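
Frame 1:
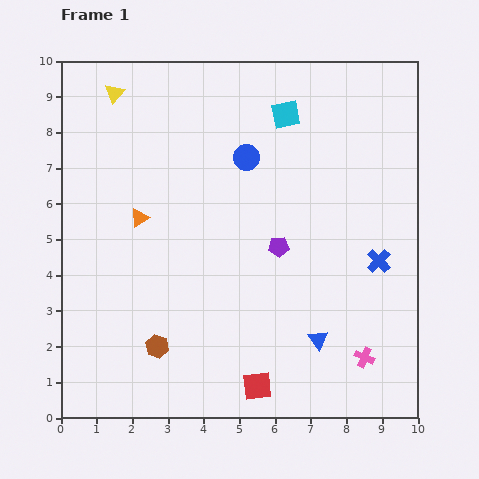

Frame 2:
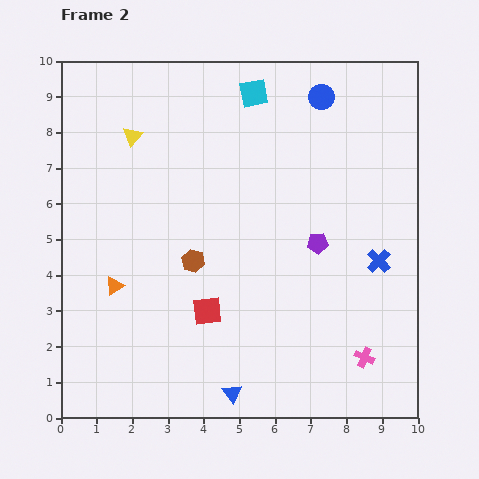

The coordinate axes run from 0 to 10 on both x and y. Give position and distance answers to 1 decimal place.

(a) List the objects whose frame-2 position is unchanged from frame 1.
the pink cross, the blue cross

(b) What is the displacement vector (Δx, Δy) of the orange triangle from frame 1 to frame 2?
(-0.7, -1.9)

The orange triangle was at (2.2, 5.6) in frame 1 and (1.5, 3.7) in frame 2.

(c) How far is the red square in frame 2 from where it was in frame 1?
2.5

The red square moved from (5.5, 0.9) to (4.1, 3.0), a distance of √(1.4² + 2.1²) ≈ 2.5.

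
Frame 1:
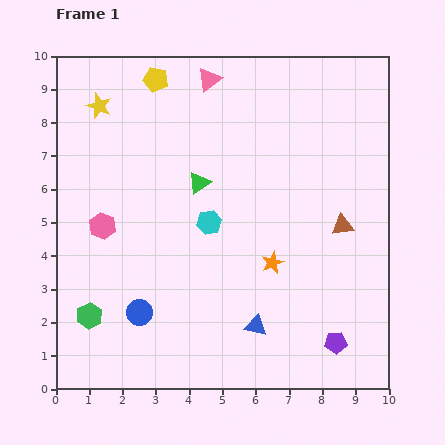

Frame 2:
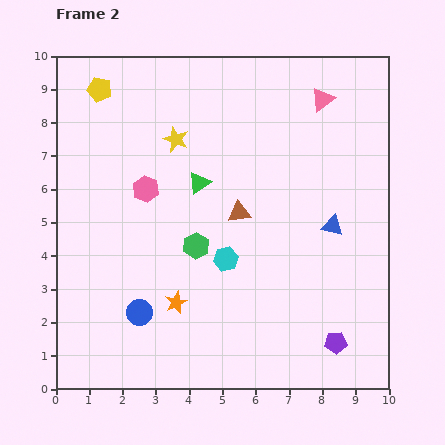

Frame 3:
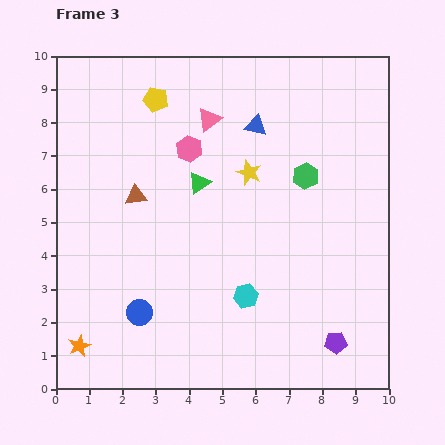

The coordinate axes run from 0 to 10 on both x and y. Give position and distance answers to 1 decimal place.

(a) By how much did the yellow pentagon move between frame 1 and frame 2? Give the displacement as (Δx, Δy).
(-1.7, -0.3)

The yellow pentagon was at (3.0, 9.3) in frame 1 and (1.3, 9.0) in frame 2.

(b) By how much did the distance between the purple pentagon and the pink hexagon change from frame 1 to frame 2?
-0.5

Distance in frame 1: 7.8. Distance in frame 2: 7.3.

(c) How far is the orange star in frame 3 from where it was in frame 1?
6.3

The orange star moved from (6.5, 3.8) to (0.7, 1.3), a distance of √(5.8² + 2.5²) ≈ 6.3.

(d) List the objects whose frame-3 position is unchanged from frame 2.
the green triangle, the blue circle, the purple pentagon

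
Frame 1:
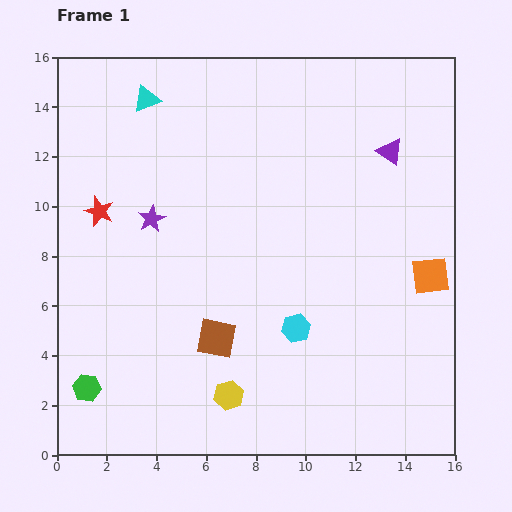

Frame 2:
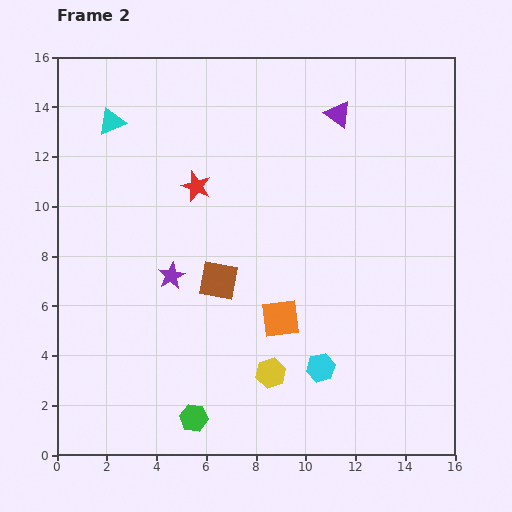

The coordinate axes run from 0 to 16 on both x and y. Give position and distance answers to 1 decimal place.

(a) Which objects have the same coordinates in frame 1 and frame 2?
none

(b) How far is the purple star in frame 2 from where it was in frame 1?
2.4

The purple star moved from (3.8, 9.5) to (4.6, 7.2), a distance of √(0.8² + 2.3²) ≈ 2.4.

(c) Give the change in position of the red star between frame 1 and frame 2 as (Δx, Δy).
(3.9, 1.0)

The red star was at (1.7, 9.8) in frame 1 and (5.6, 10.8) in frame 2.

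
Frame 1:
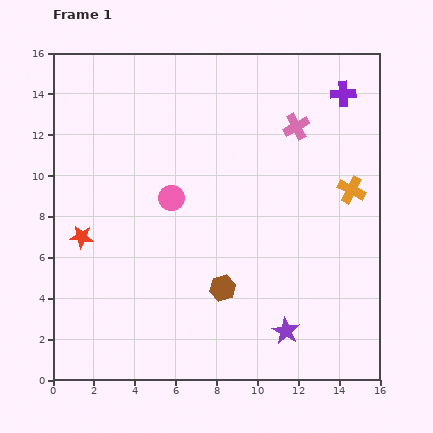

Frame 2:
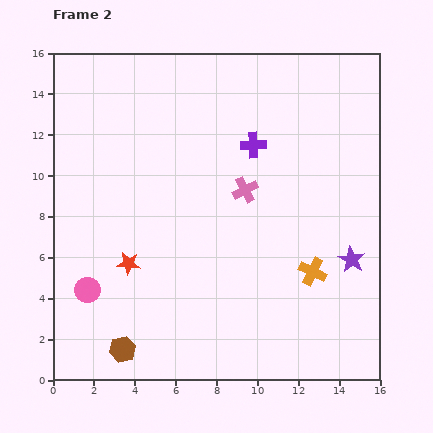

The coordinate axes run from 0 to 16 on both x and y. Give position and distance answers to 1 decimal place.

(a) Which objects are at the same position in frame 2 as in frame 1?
none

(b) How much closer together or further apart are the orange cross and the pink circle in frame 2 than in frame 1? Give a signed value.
+2.2

Distance in frame 1: 8.8. Distance in frame 2: 11.0.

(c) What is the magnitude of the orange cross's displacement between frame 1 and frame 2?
4.4

The orange cross moved from (14.6, 9.3) to (12.7, 5.3), a distance of √(1.9² + 4.0²) ≈ 4.4.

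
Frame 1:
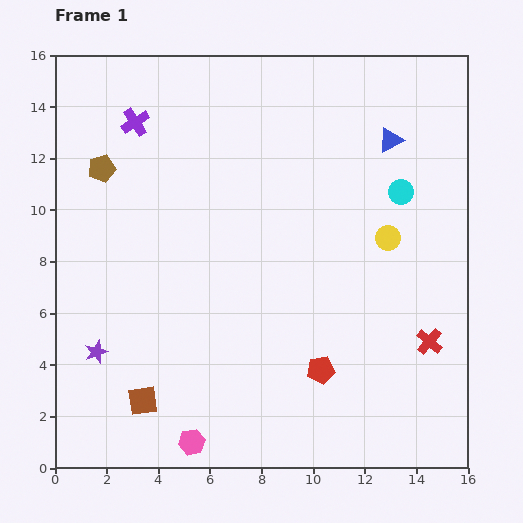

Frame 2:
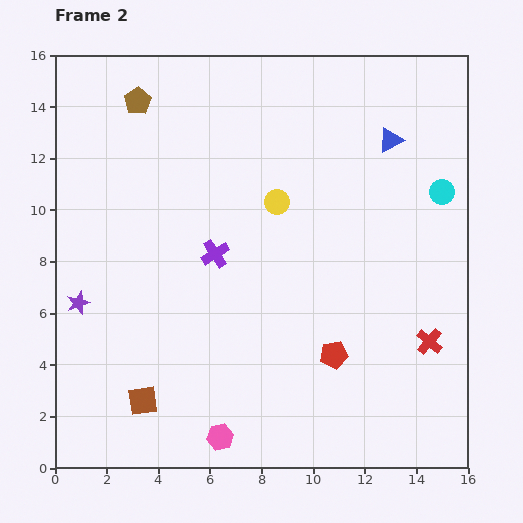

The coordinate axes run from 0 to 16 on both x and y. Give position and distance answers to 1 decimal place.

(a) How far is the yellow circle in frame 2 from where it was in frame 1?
4.5

The yellow circle moved from (12.9, 8.9) to (8.6, 10.3), a distance of √(4.3² + 1.4²) ≈ 4.5.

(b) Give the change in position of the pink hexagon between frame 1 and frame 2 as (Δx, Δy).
(1.1, 0.2)

The pink hexagon was at (5.3, 1.0) in frame 1 and (6.4, 1.2) in frame 2.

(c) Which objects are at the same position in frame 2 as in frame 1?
the red cross, the blue triangle, the brown square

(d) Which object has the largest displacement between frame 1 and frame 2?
the purple cross

(moved 6.0; next 4.5)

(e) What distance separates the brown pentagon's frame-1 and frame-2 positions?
3.0

The brown pentagon moved from (1.8, 11.6) to (3.2, 14.2), a distance of √(1.4² + 2.6²) ≈ 3.0.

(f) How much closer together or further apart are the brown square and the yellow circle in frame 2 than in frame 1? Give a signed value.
-2.1

Distance in frame 1: 11.4. Distance in frame 2: 9.3.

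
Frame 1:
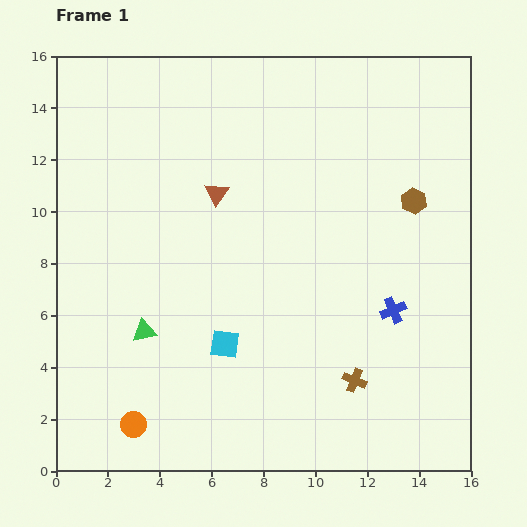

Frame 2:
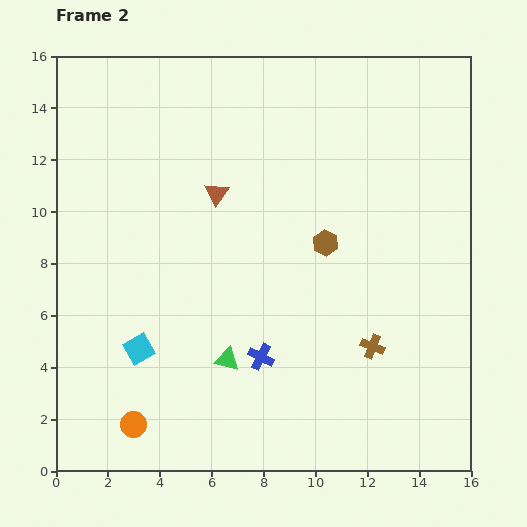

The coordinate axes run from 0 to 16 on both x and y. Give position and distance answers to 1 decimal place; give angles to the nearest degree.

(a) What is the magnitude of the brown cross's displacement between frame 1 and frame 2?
1.5

The brown cross moved from (11.5, 3.5) to (12.2, 4.8), a distance of √(0.7² + 1.3²) ≈ 1.5.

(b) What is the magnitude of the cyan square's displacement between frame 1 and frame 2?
3.3

The cyan square moved from (6.5, 4.9) to (3.2, 4.7), a distance of √(3.3² + 0.2²) ≈ 3.3.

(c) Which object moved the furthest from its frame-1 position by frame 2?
the blue cross

(moved 5.4; next 3.8)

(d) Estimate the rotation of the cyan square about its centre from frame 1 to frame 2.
36° counter-clockwise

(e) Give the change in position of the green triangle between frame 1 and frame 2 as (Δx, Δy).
(3.2, -1.1)

The green triangle was at (3.4, 5.4) in frame 1 and (6.6, 4.3) in frame 2.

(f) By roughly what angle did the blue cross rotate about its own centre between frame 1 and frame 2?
39° counter-clockwise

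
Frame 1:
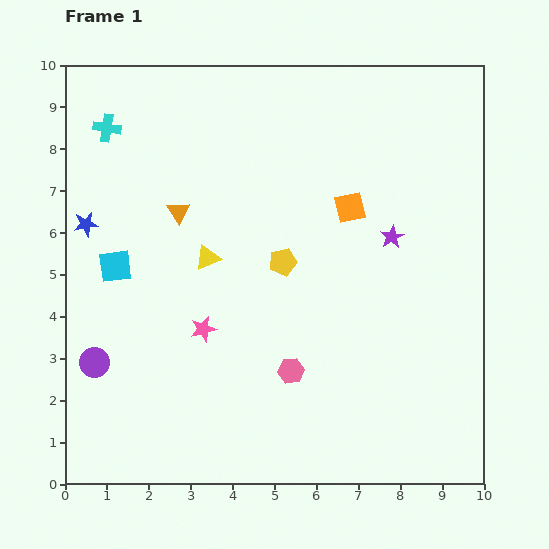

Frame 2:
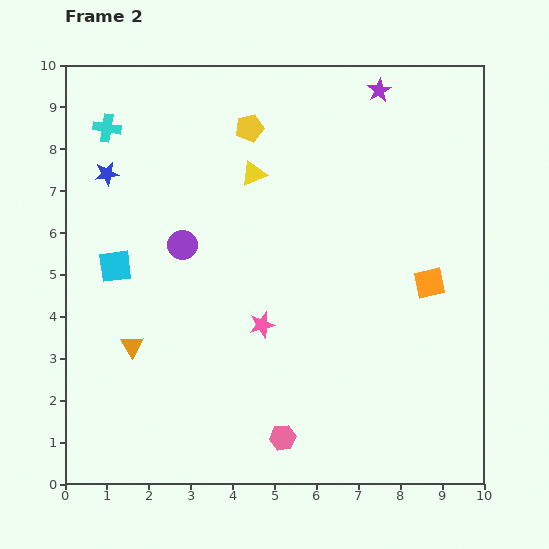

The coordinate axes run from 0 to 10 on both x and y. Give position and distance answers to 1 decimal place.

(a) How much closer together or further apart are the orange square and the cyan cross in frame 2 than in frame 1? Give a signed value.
+2.4

Distance in frame 1: 6.1. Distance in frame 2: 8.5.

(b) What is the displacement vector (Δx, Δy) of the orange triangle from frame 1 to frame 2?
(-1.1, -3.2)

The orange triangle was at (2.7, 6.5) in frame 1 and (1.6, 3.3) in frame 2.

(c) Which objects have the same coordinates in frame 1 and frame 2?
the cyan cross, the cyan square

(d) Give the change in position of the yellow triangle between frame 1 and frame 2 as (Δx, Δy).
(1.1, 2.0)

The yellow triangle was at (3.4, 5.4) in frame 1 and (4.5, 7.4) in frame 2.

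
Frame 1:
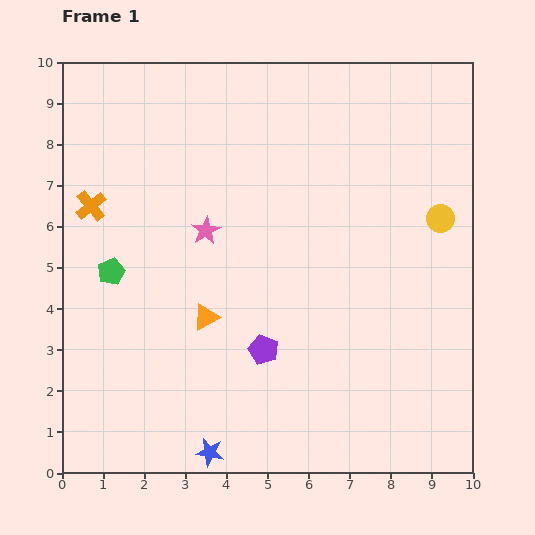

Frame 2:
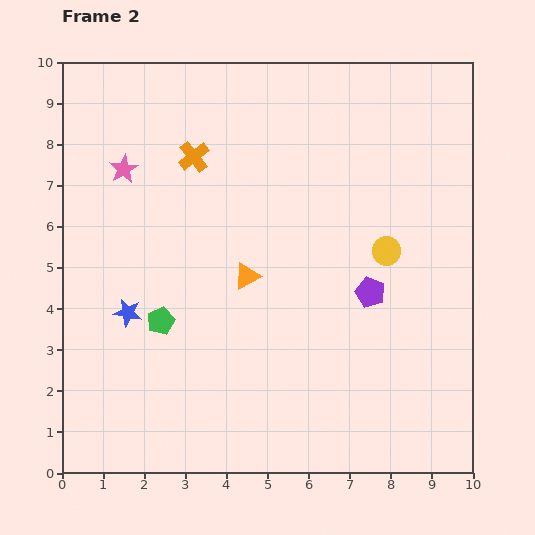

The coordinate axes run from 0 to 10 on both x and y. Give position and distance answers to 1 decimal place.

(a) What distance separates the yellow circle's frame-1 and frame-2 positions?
1.5

The yellow circle moved from (9.2, 6.2) to (7.9, 5.4), a distance of √(1.3² + 0.8²) ≈ 1.5.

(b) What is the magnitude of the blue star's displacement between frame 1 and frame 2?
3.9

The blue star moved from (3.6, 0.5) to (1.6, 3.9), a distance of √(2.0² + 3.4²) ≈ 3.9.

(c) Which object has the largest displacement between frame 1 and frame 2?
the blue star

(moved 3.9; next 3.0)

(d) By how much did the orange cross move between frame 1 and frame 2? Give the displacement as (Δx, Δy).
(2.5, 1.2)

The orange cross was at (0.7, 6.5) in frame 1 and (3.2, 7.7) in frame 2.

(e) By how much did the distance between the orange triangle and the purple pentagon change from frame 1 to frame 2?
+1.4

Distance in frame 1: 1.6. Distance in frame 2: 3.0.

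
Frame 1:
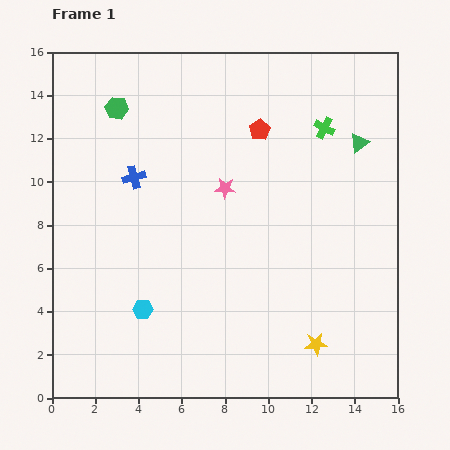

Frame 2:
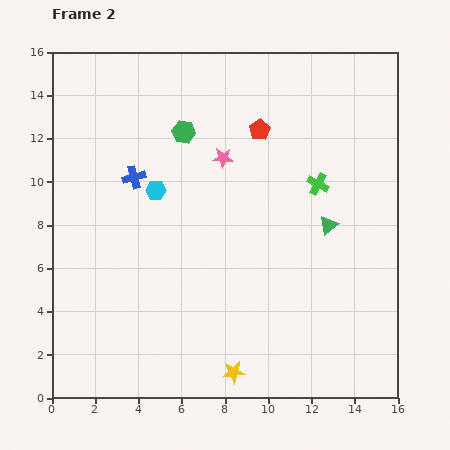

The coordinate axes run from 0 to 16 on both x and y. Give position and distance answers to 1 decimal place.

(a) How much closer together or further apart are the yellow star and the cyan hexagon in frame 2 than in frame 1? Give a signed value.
+0.9

Distance in frame 1: 8.2. Distance in frame 2: 9.1.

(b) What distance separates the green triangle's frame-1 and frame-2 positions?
4.0

The green triangle moved from (14.2, 11.8) to (12.8, 8.0), a distance of √(1.4² + 3.8²) ≈ 4.0.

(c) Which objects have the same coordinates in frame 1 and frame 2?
the red pentagon, the blue cross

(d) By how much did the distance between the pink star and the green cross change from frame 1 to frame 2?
-0.8

Distance in frame 1: 5.4. Distance in frame 2: 4.6.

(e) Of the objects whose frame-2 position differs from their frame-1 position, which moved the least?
the pink star

(moved 1.4)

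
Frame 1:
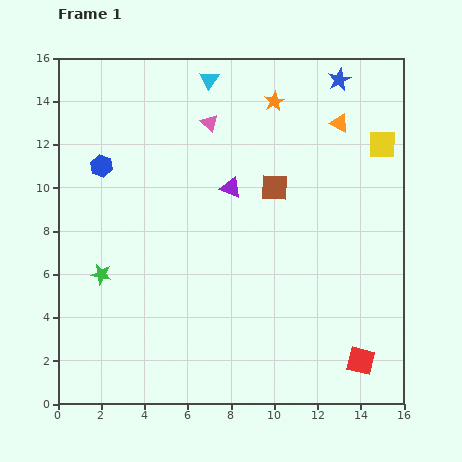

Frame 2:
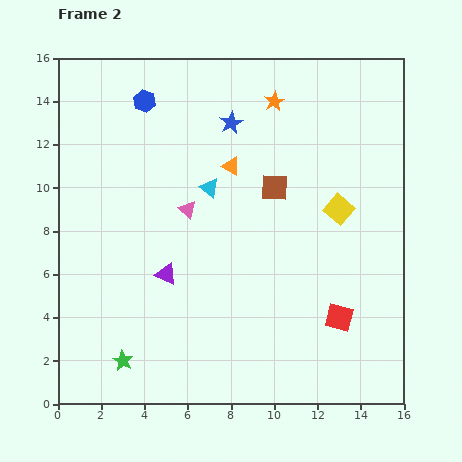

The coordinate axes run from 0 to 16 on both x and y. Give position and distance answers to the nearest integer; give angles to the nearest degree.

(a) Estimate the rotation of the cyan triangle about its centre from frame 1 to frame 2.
26° counter-clockwise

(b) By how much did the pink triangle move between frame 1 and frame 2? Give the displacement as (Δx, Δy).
(-1, -4)

The pink triangle was at (7, 13) in frame 1 and (6, 9) in frame 2.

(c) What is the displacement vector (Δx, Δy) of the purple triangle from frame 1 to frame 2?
(-3, -4)

The purple triangle was at (8, 10) in frame 1 and (5, 6) in frame 2.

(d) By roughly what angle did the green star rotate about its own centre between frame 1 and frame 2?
20° clockwise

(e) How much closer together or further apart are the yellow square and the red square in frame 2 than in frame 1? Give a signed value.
-5

Distance in frame 1: 10. Distance in frame 2: 5.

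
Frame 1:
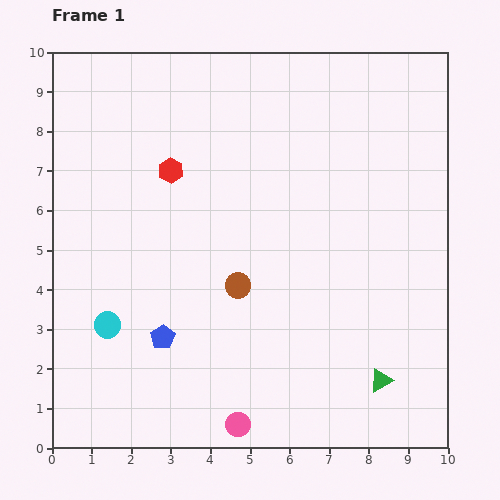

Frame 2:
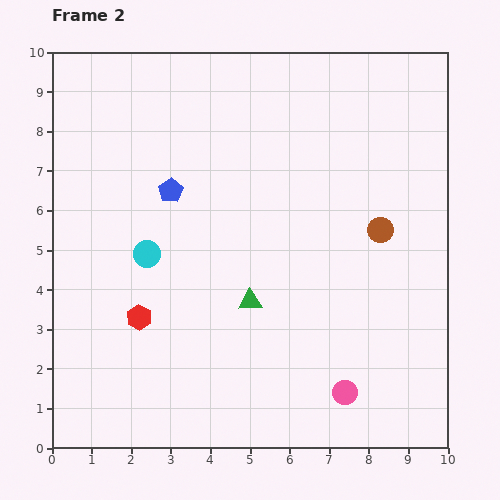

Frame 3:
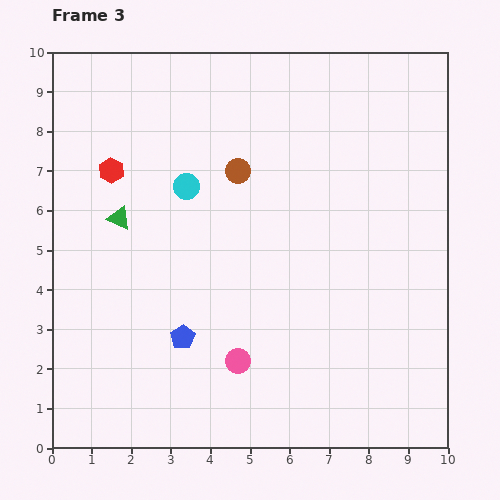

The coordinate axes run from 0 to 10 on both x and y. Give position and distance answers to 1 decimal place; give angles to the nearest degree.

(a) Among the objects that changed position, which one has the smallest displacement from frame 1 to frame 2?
the cyan circle

(moved 2.1)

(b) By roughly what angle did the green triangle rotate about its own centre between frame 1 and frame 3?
53° clockwise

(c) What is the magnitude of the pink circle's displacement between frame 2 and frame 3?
2.8

The pink circle moved from (7.4, 1.4) to (4.7, 2.2), a distance of √(2.7² + 0.8²) ≈ 2.8.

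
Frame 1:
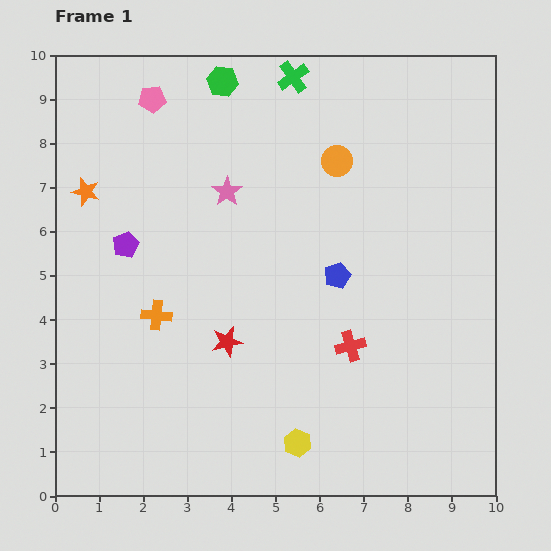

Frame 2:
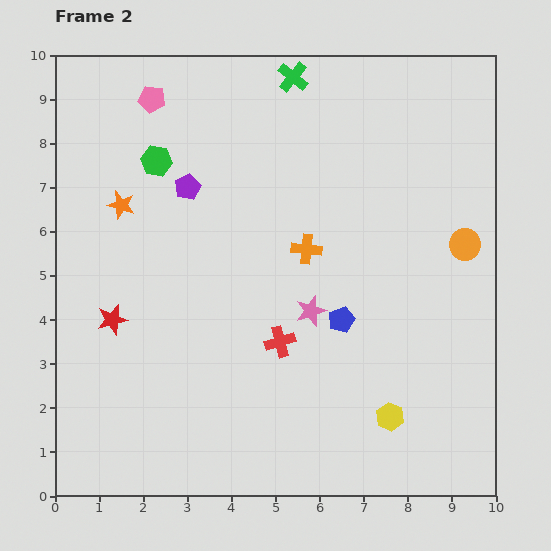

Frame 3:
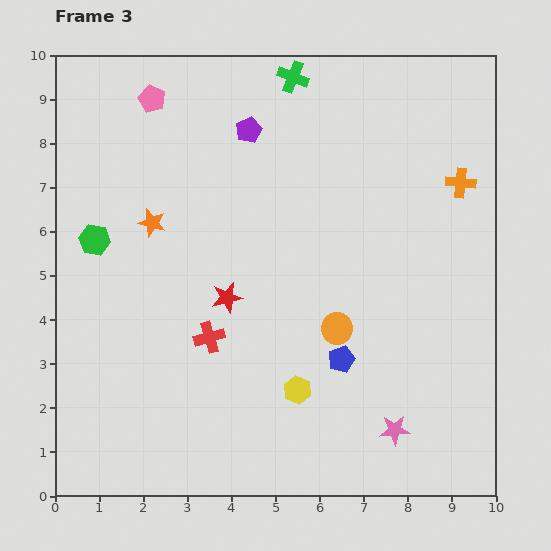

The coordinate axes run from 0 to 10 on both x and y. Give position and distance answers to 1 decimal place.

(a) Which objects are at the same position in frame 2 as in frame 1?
the pink pentagon, the green cross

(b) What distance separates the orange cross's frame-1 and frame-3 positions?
7.5

The orange cross moved from (2.3, 4.1) to (9.2, 7.1), a distance of √(6.9² + 3.0²) ≈ 7.5.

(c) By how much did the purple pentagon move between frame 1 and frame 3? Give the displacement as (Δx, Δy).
(2.8, 2.6)

The purple pentagon was at (1.6, 5.7) in frame 1 and (4.4, 8.3) in frame 3.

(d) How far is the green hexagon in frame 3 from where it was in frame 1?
4.6

The green hexagon moved from (3.8, 9.4) to (0.9, 5.8), a distance of √(2.9² + 3.6²) ≈ 4.6.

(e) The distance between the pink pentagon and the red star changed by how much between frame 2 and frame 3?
-0.3

Distance in frame 2: 5.1. Distance in frame 3: 4.8.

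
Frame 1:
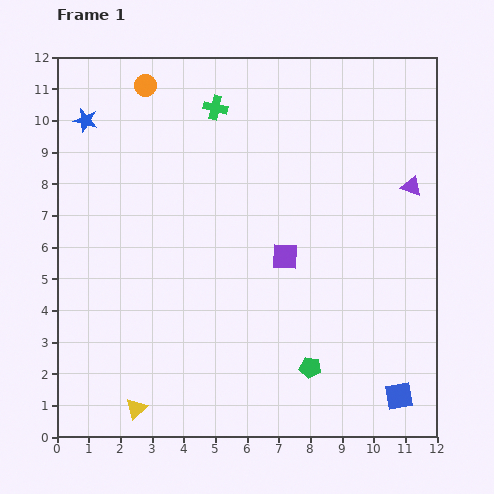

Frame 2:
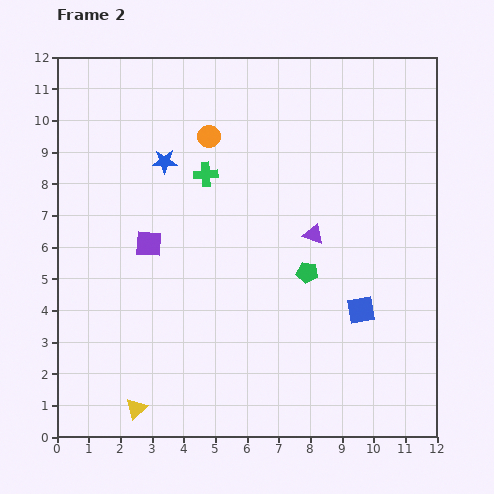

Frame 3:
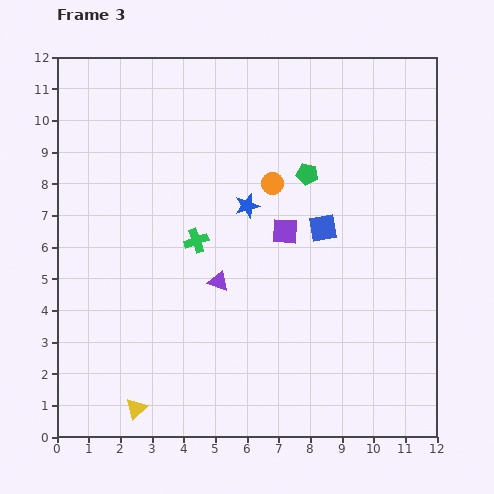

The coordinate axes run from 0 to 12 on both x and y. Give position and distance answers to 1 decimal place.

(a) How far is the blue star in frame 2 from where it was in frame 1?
2.8

The blue star moved from (0.9, 10.0) to (3.4, 8.7), a distance of √(2.5² + 1.3²) ≈ 2.8.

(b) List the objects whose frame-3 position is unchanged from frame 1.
the yellow triangle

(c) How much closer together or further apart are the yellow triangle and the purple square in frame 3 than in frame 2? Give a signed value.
+2.1

Distance in frame 2: 5.2. Distance in frame 3: 7.3.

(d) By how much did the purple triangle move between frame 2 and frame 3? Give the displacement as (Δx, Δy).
(-3.0, -1.5)

The purple triangle was at (8.1, 6.4) in frame 2 and (5.1, 4.9) in frame 3.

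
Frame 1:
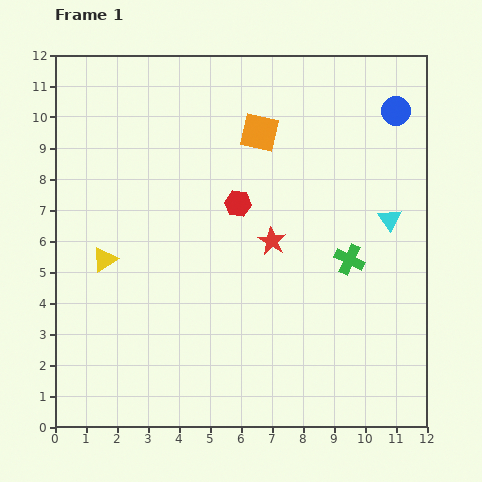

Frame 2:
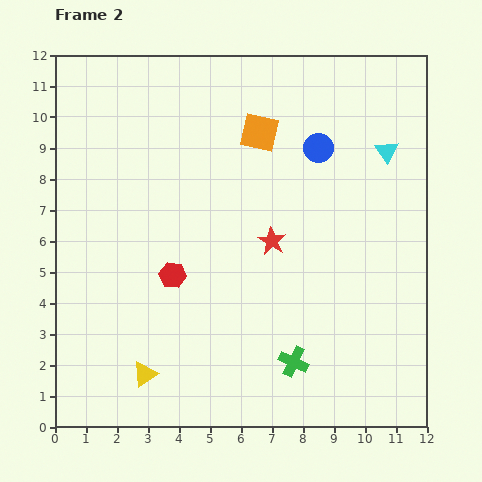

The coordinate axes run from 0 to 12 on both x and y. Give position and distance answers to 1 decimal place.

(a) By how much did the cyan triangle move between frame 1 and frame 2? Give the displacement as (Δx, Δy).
(-0.1, 2.2)

The cyan triangle was at (10.8, 6.7) in frame 1 and (10.7, 8.9) in frame 2.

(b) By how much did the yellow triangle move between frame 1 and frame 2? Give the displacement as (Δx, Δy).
(1.3, -3.7)

The yellow triangle was at (1.6, 5.4) in frame 1 and (2.9, 1.7) in frame 2.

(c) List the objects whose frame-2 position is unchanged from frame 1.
the orange square, the red star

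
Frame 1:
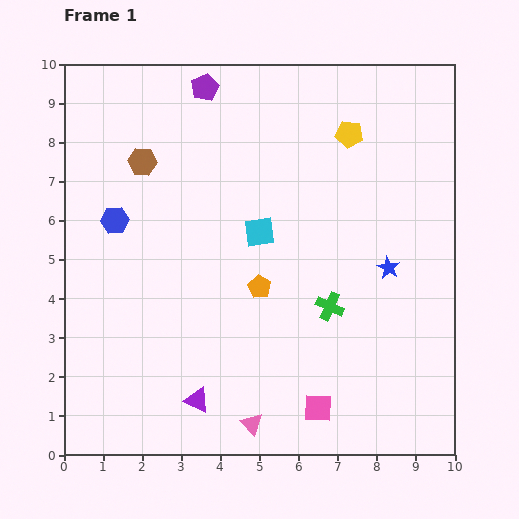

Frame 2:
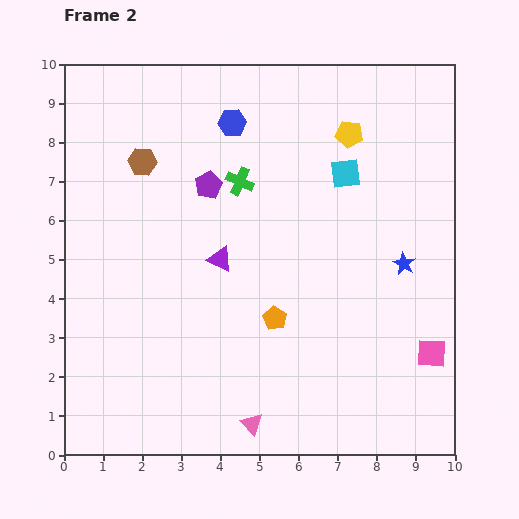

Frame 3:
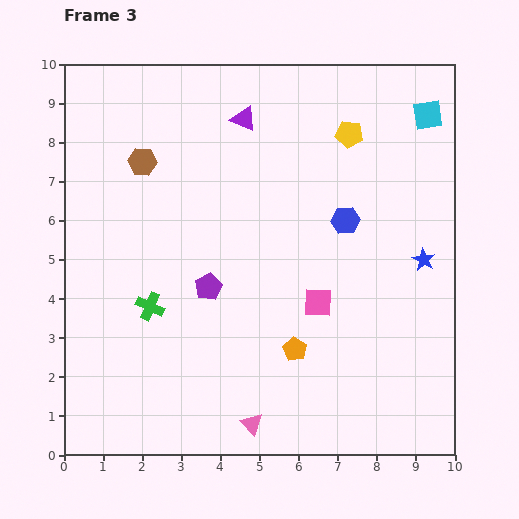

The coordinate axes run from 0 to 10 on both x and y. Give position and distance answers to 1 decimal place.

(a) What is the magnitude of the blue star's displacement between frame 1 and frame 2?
0.4

The blue star moved from (8.3, 4.8) to (8.7, 4.9), a distance of √(0.4² + 0.1²) ≈ 0.4.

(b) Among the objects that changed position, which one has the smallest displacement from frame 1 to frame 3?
the blue star

(moved 0.9)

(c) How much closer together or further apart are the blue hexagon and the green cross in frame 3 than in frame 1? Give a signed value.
-0.4

Distance in frame 1: 5.9. Distance in frame 3: 5.5.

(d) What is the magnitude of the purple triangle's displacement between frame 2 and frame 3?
3.6

The purple triangle moved from (4.0, 5.0) to (4.6, 8.6), a distance of √(0.6² + 3.6²) ≈ 3.6.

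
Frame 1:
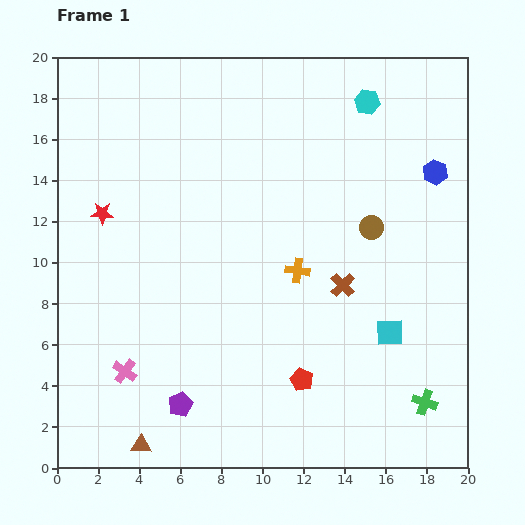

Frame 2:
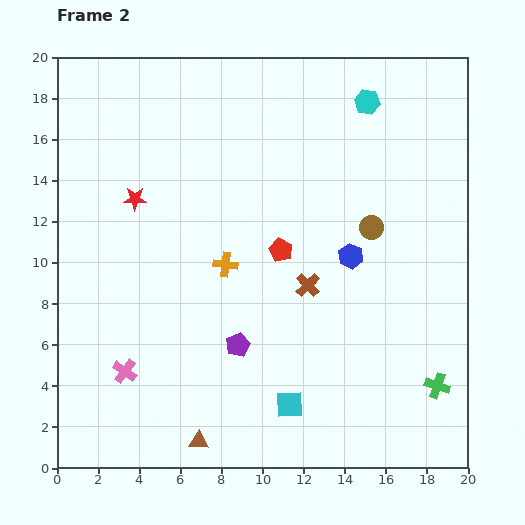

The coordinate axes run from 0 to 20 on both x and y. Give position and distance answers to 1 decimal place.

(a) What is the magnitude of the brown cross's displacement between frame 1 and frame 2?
1.7

The brown cross moved from (13.9, 8.9) to (12.2, 8.9), a distance of √(1.7² + 0.0²) ≈ 1.7.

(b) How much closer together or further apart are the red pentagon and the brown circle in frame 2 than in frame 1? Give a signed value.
-3.6

Distance in frame 1: 8.1. Distance in frame 2: 4.5.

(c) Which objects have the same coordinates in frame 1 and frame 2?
the brown circle, the cyan hexagon, the pink cross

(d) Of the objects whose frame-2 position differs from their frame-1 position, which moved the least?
the green cross

(moved 1.0)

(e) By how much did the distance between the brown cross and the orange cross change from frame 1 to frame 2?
+1.8

Distance in frame 1: 2.3. Distance in frame 2: 4.1.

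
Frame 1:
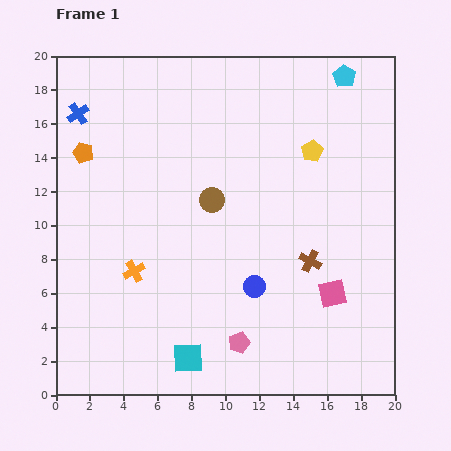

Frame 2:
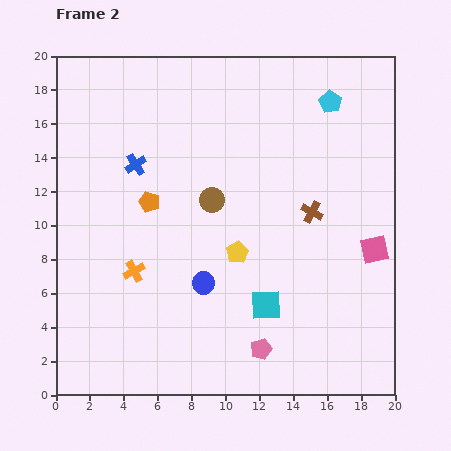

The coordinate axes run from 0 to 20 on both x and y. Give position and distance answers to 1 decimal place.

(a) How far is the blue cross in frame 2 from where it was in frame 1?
4.5

The blue cross moved from (1.3, 16.6) to (4.7, 13.6), a distance of √(3.4² + 3.0²) ≈ 4.5.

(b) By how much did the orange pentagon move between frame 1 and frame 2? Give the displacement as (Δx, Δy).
(3.9, -2.9)

The orange pentagon was at (1.6, 14.3) in frame 1 and (5.5, 11.4) in frame 2.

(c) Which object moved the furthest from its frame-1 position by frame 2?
the yellow pentagon

(moved 7.4; next 5.5)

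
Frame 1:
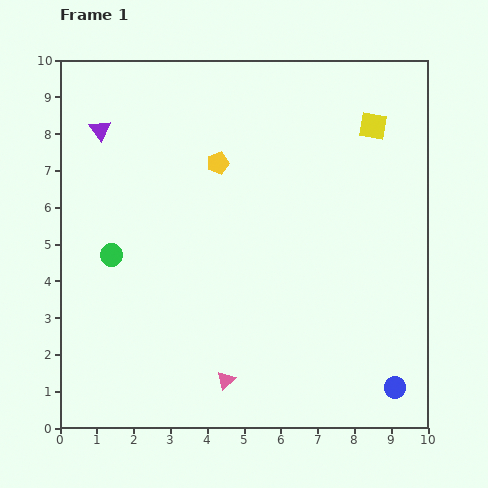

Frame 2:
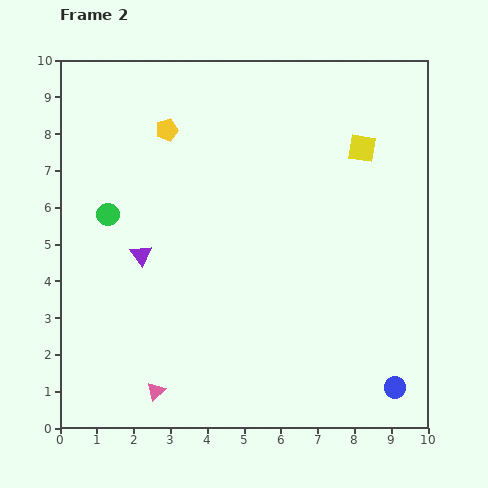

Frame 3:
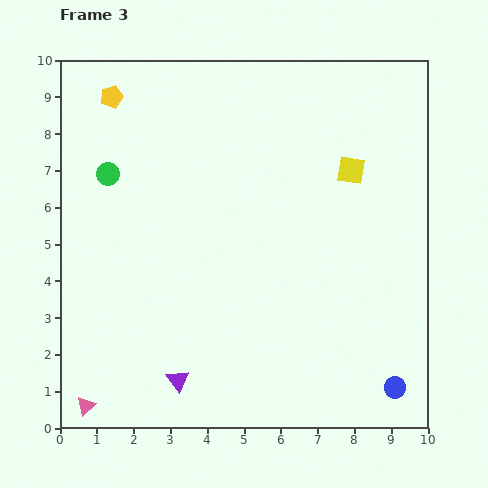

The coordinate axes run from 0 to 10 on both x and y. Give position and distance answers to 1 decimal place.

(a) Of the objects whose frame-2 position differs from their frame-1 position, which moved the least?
the yellow square

(moved 0.7)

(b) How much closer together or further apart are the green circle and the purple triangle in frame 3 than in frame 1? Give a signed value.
+2.5

Distance in frame 1: 3.4. Distance in frame 3: 5.9.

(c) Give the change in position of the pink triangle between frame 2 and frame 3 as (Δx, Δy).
(-1.9, -0.4)

The pink triangle was at (2.6, 1.0) in frame 2 and (0.7, 0.6) in frame 3.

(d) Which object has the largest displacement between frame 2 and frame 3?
the purple triangle

(moved 3.5; next 1.9)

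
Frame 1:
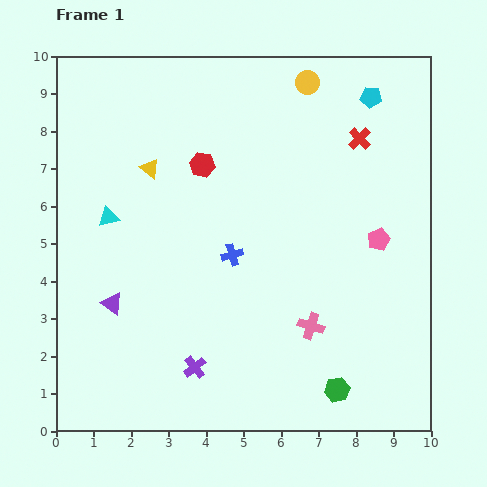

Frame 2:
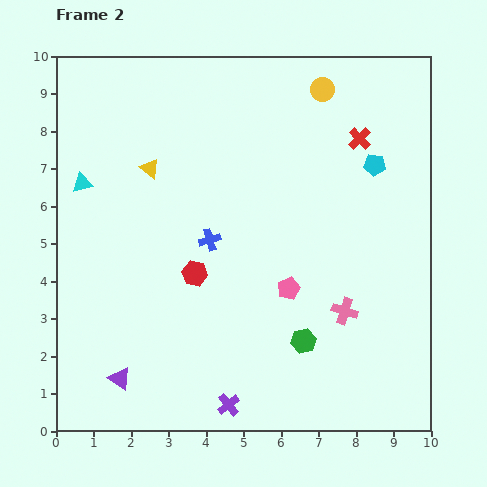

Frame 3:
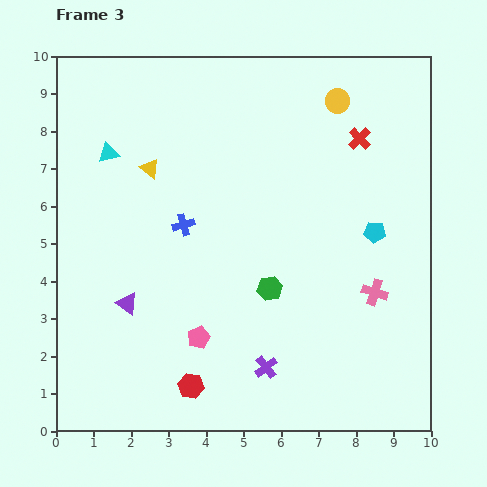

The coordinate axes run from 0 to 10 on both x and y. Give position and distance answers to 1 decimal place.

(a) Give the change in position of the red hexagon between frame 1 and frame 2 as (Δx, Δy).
(-0.2, -2.9)

The red hexagon was at (3.9, 7.1) in frame 1 and (3.7, 4.2) in frame 2.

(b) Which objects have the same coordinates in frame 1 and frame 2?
the red cross, the yellow triangle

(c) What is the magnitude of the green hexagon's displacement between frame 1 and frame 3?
3.2

The green hexagon moved from (7.5, 1.1) to (5.7, 3.8), a distance of √(1.8² + 2.7²) ≈ 3.2.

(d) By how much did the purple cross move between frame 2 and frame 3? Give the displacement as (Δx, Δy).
(1.0, 1.0)

The purple cross was at (4.6, 0.7) in frame 2 and (5.6, 1.7) in frame 3.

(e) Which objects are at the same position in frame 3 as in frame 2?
the red cross, the yellow triangle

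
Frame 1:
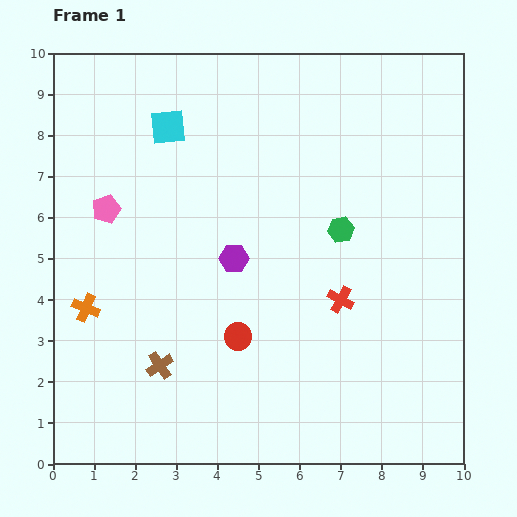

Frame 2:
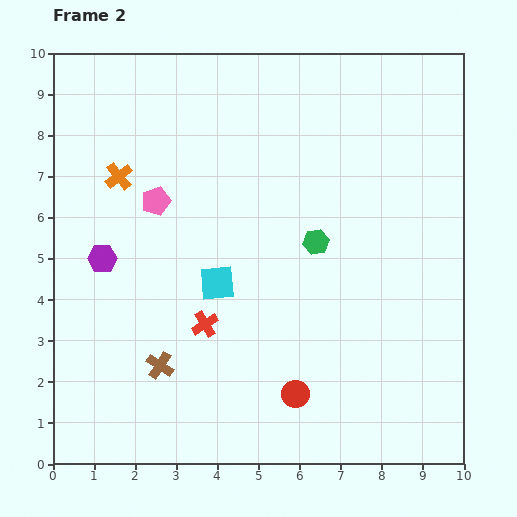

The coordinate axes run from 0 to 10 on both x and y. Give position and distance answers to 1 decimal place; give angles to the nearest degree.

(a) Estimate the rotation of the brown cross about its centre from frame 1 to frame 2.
24° counter-clockwise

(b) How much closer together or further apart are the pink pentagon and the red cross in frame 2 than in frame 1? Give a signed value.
-2.9

Distance in frame 1: 6.1. Distance in frame 2: 3.2.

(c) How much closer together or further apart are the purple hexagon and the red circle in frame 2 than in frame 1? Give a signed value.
+3.8

Distance in frame 1: 1.9. Distance in frame 2: 5.7.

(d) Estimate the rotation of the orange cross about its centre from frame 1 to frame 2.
30° clockwise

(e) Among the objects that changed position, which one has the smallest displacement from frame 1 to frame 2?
the green hexagon

(moved 0.7)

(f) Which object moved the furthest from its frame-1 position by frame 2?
the cyan square

(moved 4.0; next 3.4)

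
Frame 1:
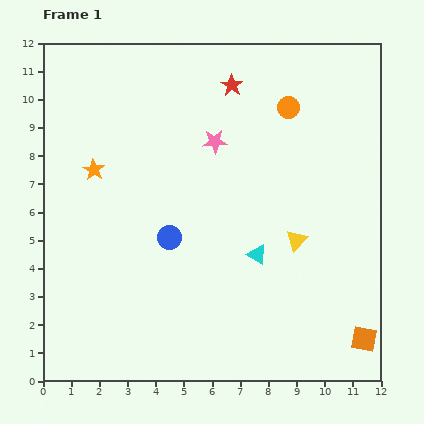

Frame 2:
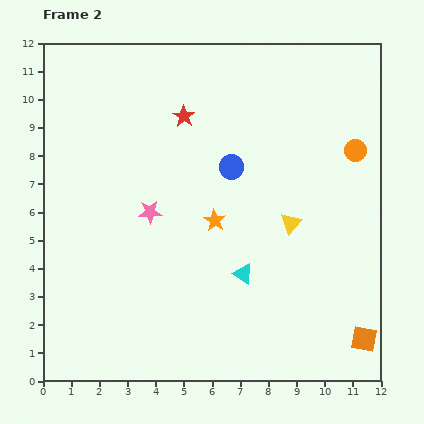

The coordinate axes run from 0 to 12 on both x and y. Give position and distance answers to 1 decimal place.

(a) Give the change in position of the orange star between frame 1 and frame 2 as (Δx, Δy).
(4.3, -1.8)

The orange star was at (1.8, 7.5) in frame 1 and (6.1, 5.7) in frame 2.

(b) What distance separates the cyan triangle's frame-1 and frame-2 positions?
0.9

The cyan triangle moved from (7.6, 4.5) to (7.1, 3.8), a distance of √(0.5² + 0.7²) ≈ 0.9.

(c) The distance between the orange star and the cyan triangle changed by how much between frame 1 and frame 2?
-4.4

Distance in frame 1: 6.5. Distance in frame 2: 2.1.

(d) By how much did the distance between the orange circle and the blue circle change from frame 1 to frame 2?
-1.8

Distance in frame 1: 6.2. Distance in frame 2: 4.4.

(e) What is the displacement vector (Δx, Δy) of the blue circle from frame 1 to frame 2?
(2.2, 2.5)

The blue circle was at (4.5, 5.1) in frame 1 and (6.7, 7.6) in frame 2.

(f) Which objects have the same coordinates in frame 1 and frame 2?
the orange square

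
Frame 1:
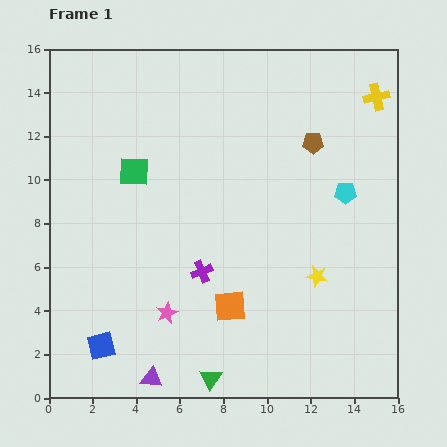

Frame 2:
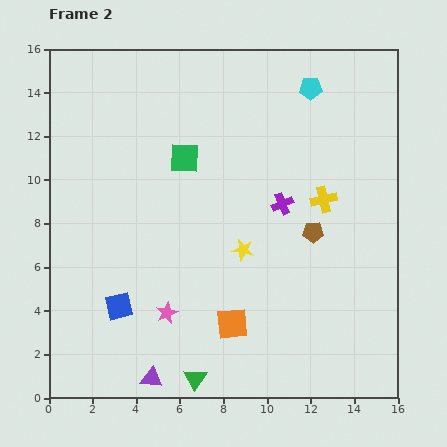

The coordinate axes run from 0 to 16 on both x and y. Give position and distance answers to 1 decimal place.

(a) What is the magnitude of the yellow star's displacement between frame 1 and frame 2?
3.6

The yellow star moved from (12.3, 5.6) to (8.9, 6.8), a distance of √(3.4² + 1.2²) ≈ 3.6.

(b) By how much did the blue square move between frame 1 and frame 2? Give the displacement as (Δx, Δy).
(0.8, 1.8)

The blue square was at (2.4, 2.4) in frame 1 and (3.2, 4.2) in frame 2.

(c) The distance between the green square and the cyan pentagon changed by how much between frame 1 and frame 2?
-3.2

Distance in frame 1: 9.8. Distance in frame 2: 6.6.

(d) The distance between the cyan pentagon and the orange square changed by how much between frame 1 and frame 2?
+4.0

Distance in frame 1: 7.4. Distance in frame 2: 11.4.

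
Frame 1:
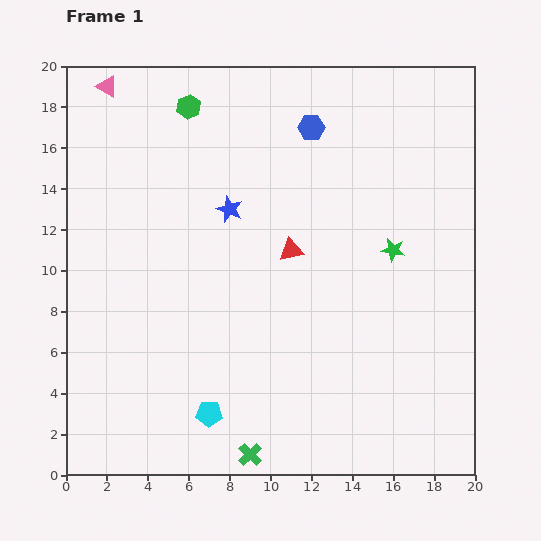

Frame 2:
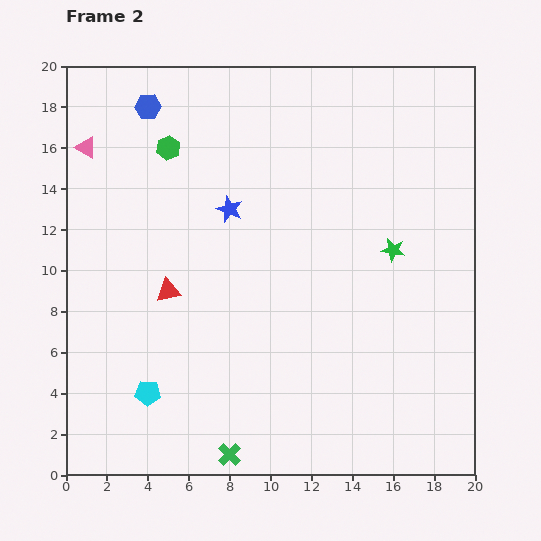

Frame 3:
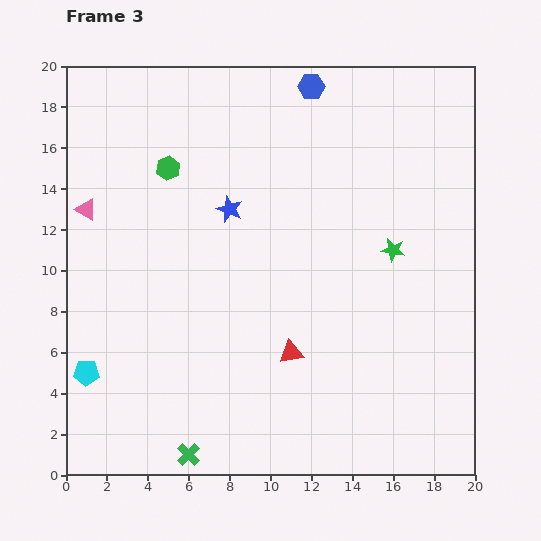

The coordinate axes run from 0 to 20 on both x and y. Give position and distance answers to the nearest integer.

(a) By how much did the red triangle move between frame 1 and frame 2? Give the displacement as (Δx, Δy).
(-6, -2)

The red triangle was at (11, 11) in frame 1 and (5, 9) in frame 2.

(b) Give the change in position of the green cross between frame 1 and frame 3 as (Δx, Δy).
(-3, 0)

The green cross was at (9, 1) in frame 1 and (6, 1) in frame 3.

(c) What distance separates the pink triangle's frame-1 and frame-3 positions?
6

The pink triangle moved from (2, 19) to (1, 13), a distance of √(1² + 6²) ≈ 6.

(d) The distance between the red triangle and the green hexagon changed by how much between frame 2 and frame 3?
+4

Distance in frame 2: 7. Distance in frame 3: 11.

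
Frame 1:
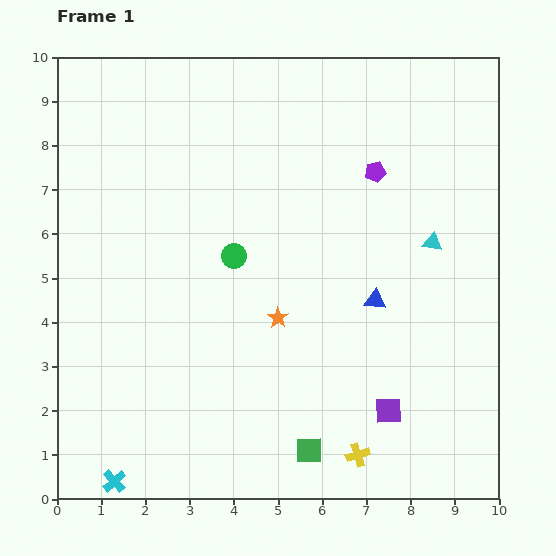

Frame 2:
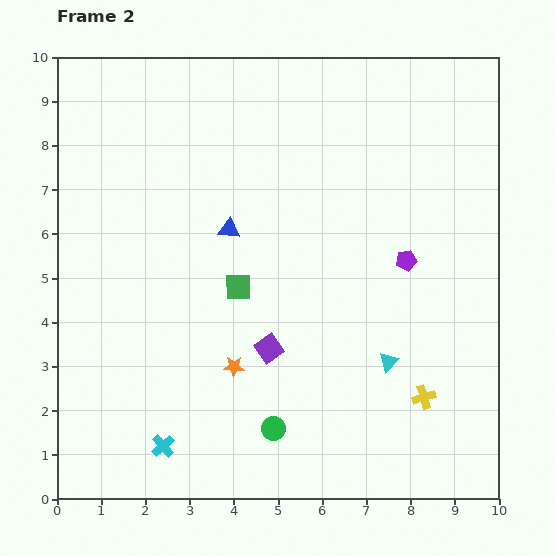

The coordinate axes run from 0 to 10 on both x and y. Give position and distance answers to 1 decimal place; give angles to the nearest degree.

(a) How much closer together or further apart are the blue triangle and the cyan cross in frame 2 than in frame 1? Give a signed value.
-2.1

Distance in frame 1: 7.2. Distance in frame 2: 5.1.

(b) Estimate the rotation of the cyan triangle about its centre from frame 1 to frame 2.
55° counter-clockwise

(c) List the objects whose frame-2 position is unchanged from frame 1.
none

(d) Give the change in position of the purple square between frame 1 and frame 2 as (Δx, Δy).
(-2.7, 1.4)

The purple square was at (7.5, 2.0) in frame 1 and (4.8, 3.4) in frame 2.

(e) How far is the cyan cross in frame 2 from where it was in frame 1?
1.4

The cyan cross moved from (1.3, 0.4) to (2.4, 1.2), a distance of √(1.1² + 0.8²) ≈ 1.4.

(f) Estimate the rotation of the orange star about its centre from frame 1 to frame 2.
30° counter-clockwise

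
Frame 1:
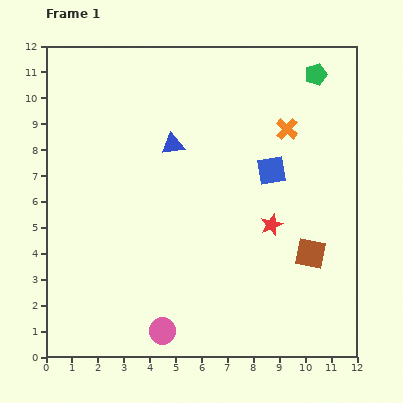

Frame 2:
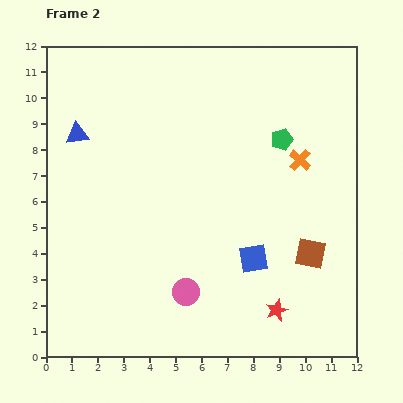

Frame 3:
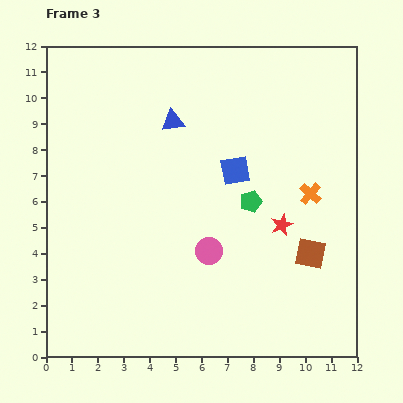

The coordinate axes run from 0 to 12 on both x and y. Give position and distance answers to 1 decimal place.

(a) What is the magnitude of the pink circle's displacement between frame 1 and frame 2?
1.7

The pink circle moved from (4.5, 1.0) to (5.4, 2.5), a distance of √(0.9² + 1.5²) ≈ 1.7.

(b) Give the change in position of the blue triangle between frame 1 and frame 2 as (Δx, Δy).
(-3.7, 0.4)

The blue triangle was at (4.9, 8.2) in frame 1 and (1.2, 8.6) in frame 2.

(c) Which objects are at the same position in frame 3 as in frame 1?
the brown square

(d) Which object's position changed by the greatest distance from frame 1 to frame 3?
the green pentagon

(moved 5.5; next 3.6)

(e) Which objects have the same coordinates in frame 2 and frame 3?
the brown square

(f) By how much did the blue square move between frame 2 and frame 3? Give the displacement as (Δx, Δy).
(-0.7, 3.4)

The blue square was at (8.0, 3.8) in frame 2 and (7.3, 7.2) in frame 3.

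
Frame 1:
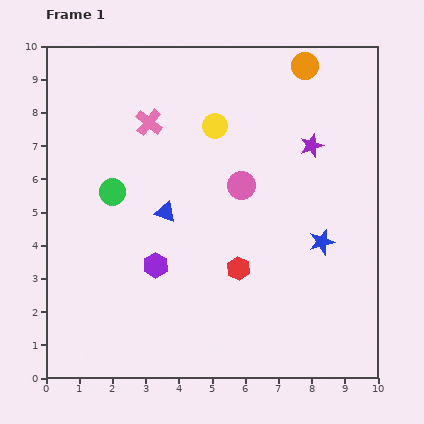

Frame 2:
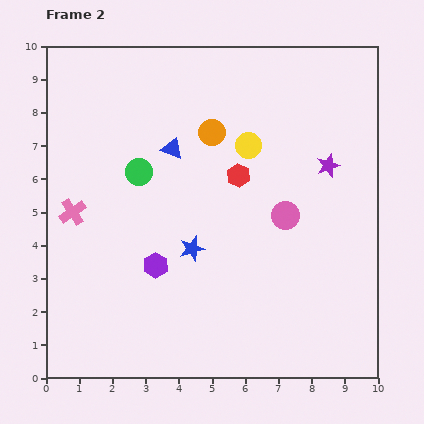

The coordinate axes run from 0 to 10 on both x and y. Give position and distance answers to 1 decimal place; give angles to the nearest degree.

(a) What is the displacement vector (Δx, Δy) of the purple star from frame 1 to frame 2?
(0.5, -0.6)

The purple star was at (8.0, 7.0) in frame 1 and (8.5, 6.4) in frame 2.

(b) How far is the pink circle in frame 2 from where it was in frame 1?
1.6

The pink circle moved from (5.9, 5.8) to (7.2, 4.9), a distance of √(1.3² + 0.9²) ≈ 1.6.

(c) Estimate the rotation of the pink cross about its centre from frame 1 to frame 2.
18° clockwise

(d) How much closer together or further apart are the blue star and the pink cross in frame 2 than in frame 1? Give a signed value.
-2.5

Distance in frame 1: 6.3. Distance in frame 2: 3.8.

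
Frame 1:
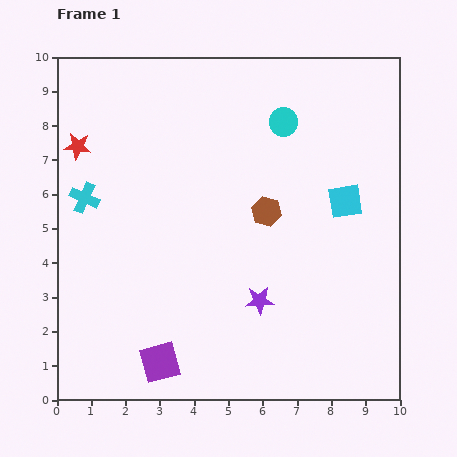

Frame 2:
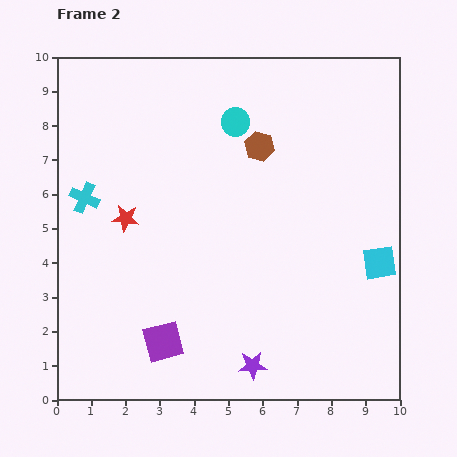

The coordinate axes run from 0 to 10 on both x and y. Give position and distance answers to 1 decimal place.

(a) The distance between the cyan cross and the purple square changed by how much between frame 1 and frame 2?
-0.5

Distance in frame 1: 5.3. Distance in frame 2: 4.8.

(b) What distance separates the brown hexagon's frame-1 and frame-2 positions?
1.9

The brown hexagon moved from (6.1, 5.5) to (5.9, 7.4), a distance of √(0.2² + 1.9²) ≈ 1.9.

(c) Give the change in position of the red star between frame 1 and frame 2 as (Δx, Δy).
(1.4, -2.1)

The red star was at (0.6, 7.4) in frame 1 and (2.0, 5.3) in frame 2.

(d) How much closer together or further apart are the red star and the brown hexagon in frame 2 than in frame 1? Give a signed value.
-1.4

Distance in frame 1: 5.8. Distance in frame 2: 4.4.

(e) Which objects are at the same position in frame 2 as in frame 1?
the cyan cross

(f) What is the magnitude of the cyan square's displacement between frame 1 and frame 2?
2.1

The cyan square moved from (8.4, 5.8) to (9.4, 4.0), a distance of √(1.0² + 1.8²) ≈ 2.1.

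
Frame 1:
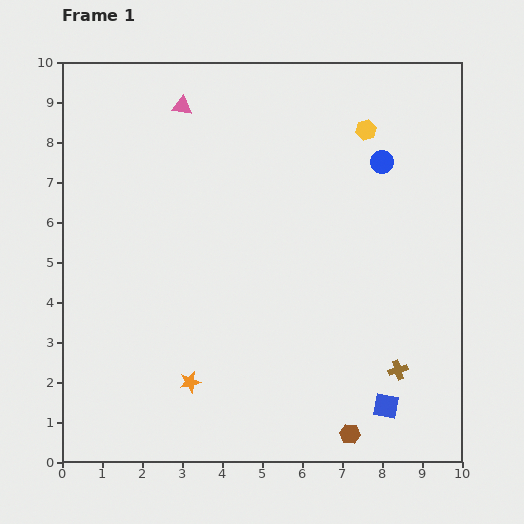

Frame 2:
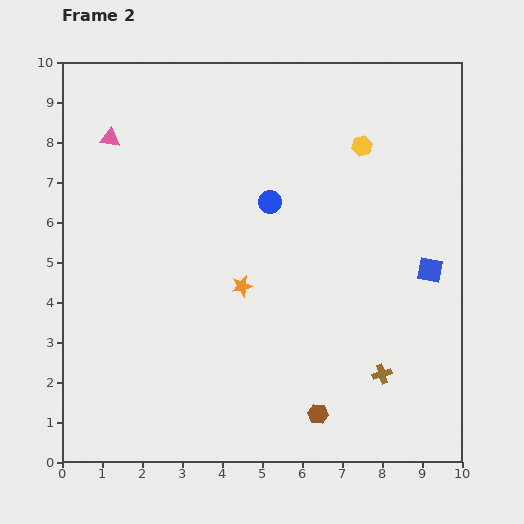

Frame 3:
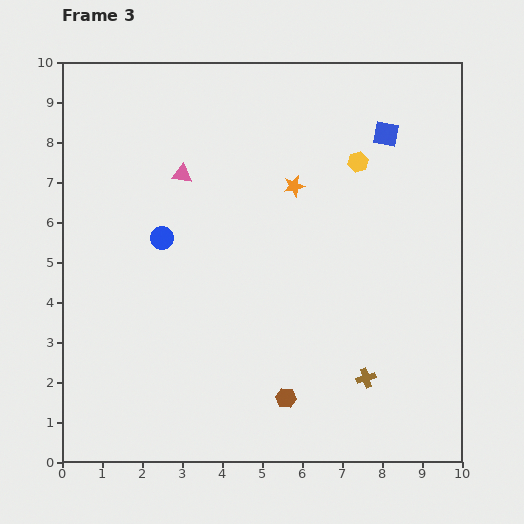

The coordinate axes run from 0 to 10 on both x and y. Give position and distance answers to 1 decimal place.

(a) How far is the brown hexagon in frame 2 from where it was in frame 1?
0.9

The brown hexagon moved from (7.2, 0.7) to (6.4, 1.2), a distance of √(0.8² + 0.5²) ≈ 0.9.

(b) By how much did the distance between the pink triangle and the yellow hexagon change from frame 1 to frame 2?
+1.7

Distance in frame 1: 4.6. Distance in frame 2: 6.3.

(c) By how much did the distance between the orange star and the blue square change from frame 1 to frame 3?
-2.3

Distance in frame 1: 4.9. Distance in frame 3: 2.6.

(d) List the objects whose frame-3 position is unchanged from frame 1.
none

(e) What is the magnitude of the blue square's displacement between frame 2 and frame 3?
3.6

The blue square moved from (9.2, 4.8) to (8.1, 8.2), a distance of √(1.1² + 3.4²) ≈ 3.6.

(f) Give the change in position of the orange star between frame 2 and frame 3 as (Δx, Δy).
(1.3, 2.5)

The orange star was at (4.5, 4.4) in frame 2 and (5.8, 6.9) in frame 3.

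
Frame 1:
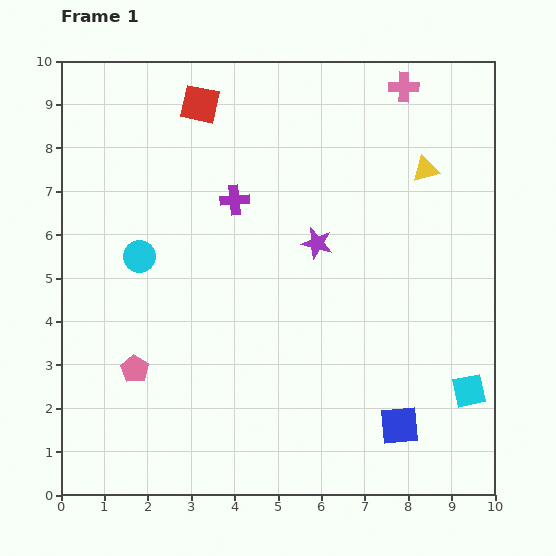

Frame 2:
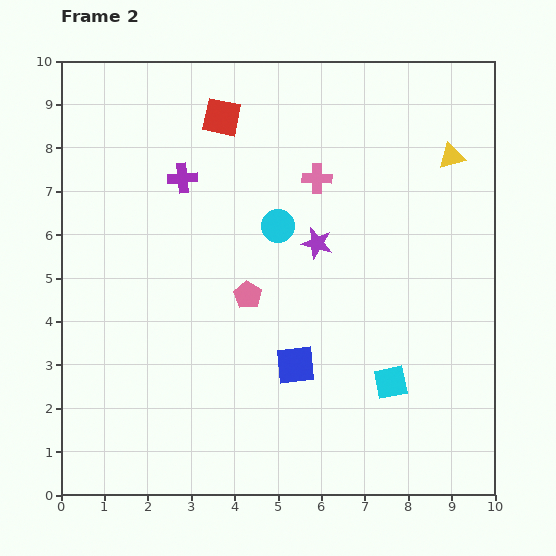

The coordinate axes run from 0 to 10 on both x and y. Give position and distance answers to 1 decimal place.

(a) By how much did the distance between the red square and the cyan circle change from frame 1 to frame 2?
-1.0

Distance in frame 1: 3.8. Distance in frame 2: 2.8.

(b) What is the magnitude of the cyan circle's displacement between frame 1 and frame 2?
3.3

The cyan circle moved from (1.8, 5.5) to (5.0, 6.2), a distance of √(3.2² + 0.7²) ≈ 3.3.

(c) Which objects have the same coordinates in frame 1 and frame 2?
the purple star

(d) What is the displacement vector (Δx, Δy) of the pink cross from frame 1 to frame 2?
(-2.0, -2.1)

The pink cross was at (7.9, 9.4) in frame 1 and (5.9, 7.3) in frame 2.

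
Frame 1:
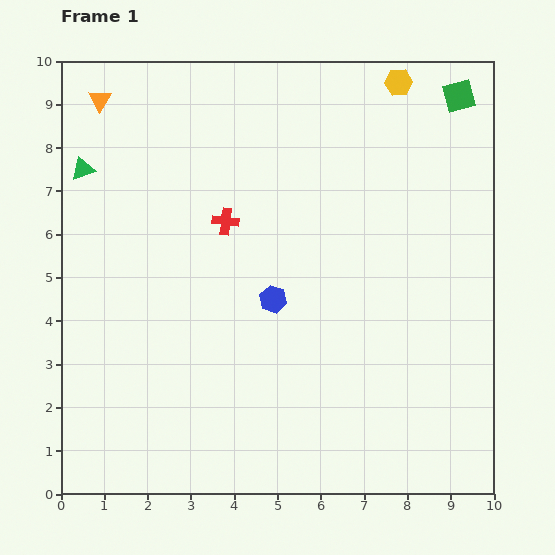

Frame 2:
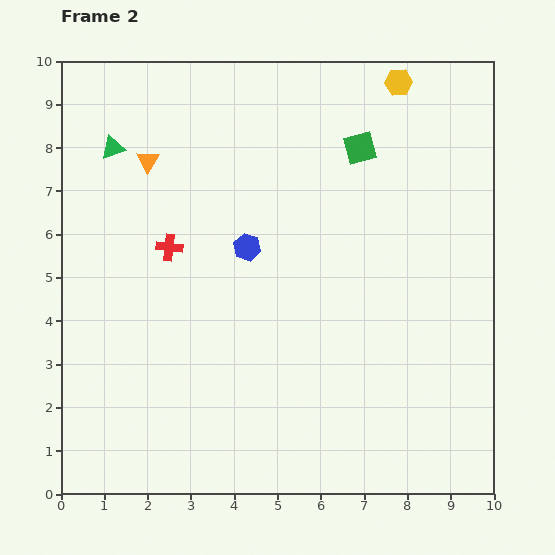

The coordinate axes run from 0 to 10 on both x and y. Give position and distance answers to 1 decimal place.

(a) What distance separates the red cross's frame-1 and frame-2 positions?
1.4

The red cross moved from (3.8, 6.3) to (2.5, 5.7), a distance of √(1.3² + 0.6²) ≈ 1.4.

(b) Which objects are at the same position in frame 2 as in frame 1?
the yellow hexagon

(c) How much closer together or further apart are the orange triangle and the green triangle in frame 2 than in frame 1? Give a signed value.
-0.7

Distance in frame 1: 1.6. Distance in frame 2: 0.9.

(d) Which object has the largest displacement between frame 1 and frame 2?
the green square

(moved 2.6; next 1.8)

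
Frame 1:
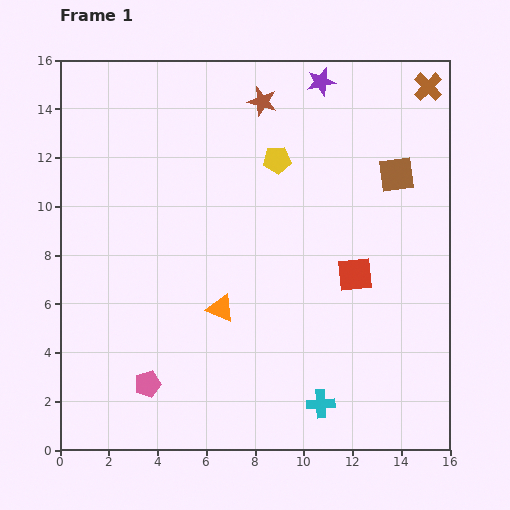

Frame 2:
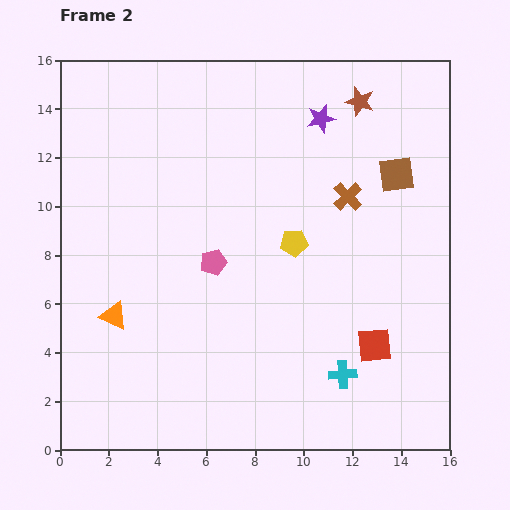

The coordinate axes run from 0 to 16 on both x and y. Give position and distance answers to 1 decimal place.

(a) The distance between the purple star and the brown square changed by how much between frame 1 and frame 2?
-1.0

Distance in frame 1: 4.9. Distance in frame 2: 3.9.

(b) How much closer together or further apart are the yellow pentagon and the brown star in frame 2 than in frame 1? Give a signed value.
+3.9

Distance in frame 1: 2.5. Distance in frame 2: 6.4.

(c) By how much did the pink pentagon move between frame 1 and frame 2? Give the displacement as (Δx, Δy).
(2.7, 5.0)

The pink pentagon was at (3.6, 2.7) in frame 1 and (6.3, 7.7) in frame 2.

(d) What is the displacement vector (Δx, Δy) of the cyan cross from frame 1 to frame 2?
(0.9, 1.2)

The cyan cross was at (10.7, 1.9) in frame 1 and (11.6, 3.1) in frame 2.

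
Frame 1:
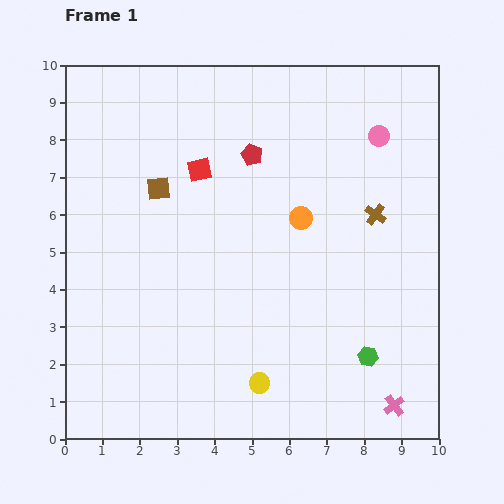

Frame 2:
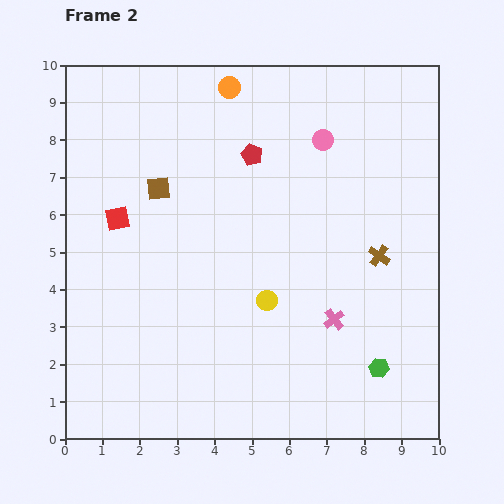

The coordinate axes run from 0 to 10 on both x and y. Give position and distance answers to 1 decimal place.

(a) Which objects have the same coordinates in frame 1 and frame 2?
the red pentagon, the brown square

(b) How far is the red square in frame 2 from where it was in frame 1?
2.6

The red square moved from (3.6, 7.2) to (1.4, 5.9), a distance of √(2.2² + 1.3²) ≈ 2.6.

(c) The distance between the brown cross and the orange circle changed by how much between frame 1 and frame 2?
+4.0

Distance in frame 1: 2.0. Distance in frame 2: 6.0.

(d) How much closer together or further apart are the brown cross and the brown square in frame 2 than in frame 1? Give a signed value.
+0.4

Distance in frame 1: 5.8. Distance in frame 2: 6.2.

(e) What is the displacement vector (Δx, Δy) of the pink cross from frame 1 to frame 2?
(-1.6, 2.3)

The pink cross was at (8.8, 0.9) in frame 1 and (7.2, 3.2) in frame 2.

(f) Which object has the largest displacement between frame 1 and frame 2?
the orange circle

(moved 4.0; next 2.8)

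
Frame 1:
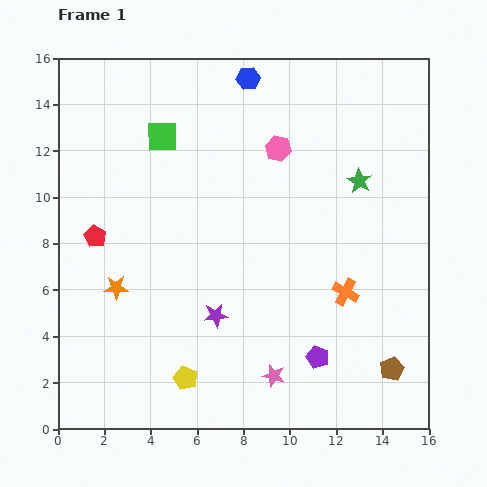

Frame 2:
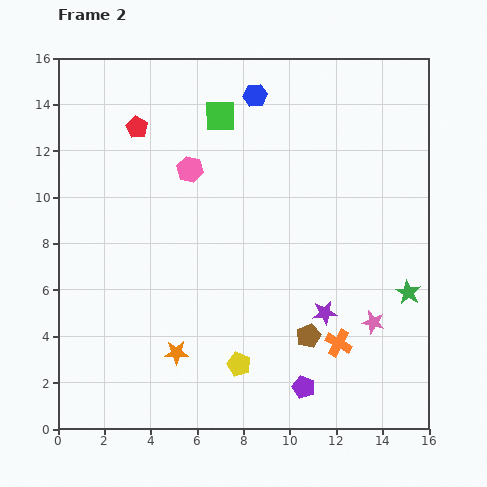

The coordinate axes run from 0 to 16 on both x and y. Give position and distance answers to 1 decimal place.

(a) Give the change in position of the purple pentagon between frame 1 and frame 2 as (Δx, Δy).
(-0.6, -1.3)

The purple pentagon was at (11.2, 3.1) in frame 1 and (10.6, 1.8) in frame 2.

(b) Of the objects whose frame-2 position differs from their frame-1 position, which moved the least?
the blue hexagon

(moved 0.8)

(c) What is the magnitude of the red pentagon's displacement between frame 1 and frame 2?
5.0

The red pentagon moved from (1.6, 8.3) to (3.4, 13.0), a distance of √(1.8² + 4.7²) ≈ 5.0.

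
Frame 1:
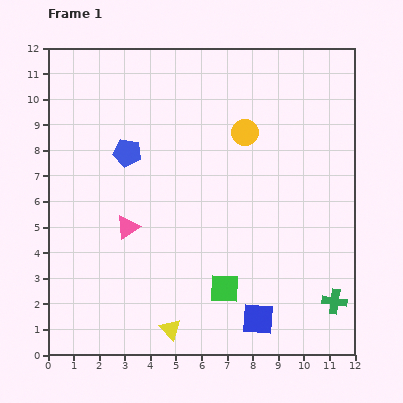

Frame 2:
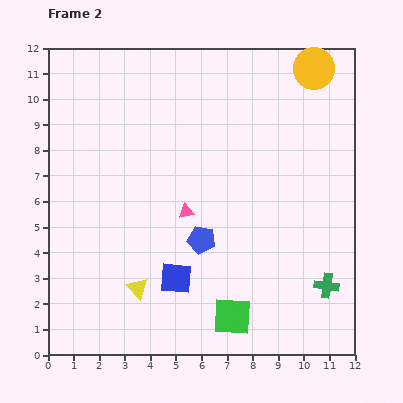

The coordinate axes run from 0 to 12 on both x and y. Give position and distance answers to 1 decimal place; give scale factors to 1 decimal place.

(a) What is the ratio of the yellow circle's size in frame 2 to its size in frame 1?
1.5×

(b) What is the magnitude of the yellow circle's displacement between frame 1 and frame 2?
3.7

The yellow circle moved from (7.7, 8.7) to (10.4, 11.2), a distance of √(2.7² + 2.5²) ≈ 3.7.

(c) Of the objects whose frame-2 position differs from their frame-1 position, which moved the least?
the green cross

(moved 0.7)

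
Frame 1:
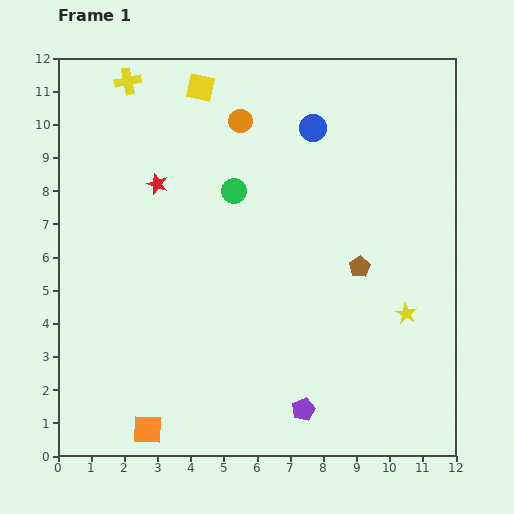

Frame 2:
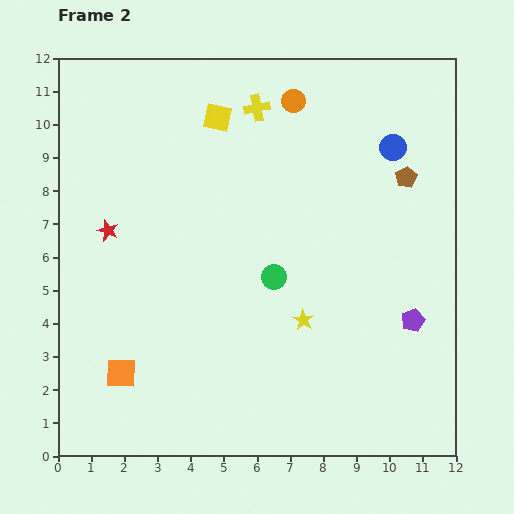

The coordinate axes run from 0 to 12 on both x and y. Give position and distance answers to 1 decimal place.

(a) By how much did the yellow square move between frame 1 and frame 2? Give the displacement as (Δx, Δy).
(0.5, -0.9)

The yellow square was at (4.3, 11.1) in frame 1 and (4.8, 10.2) in frame 2.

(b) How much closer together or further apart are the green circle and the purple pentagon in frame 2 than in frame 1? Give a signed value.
-2.5

Distance in frame 1: 6.9. Distance in frame 2: 4.4.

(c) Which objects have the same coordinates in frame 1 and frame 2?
none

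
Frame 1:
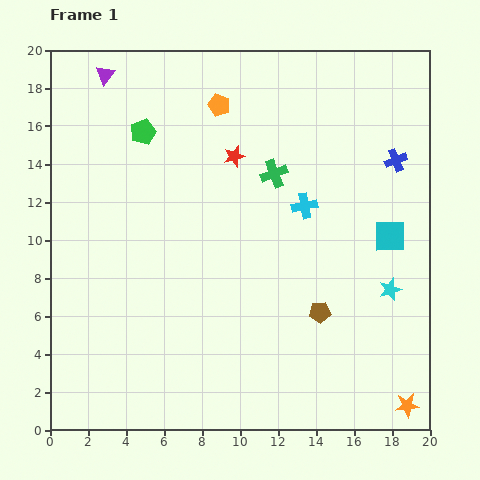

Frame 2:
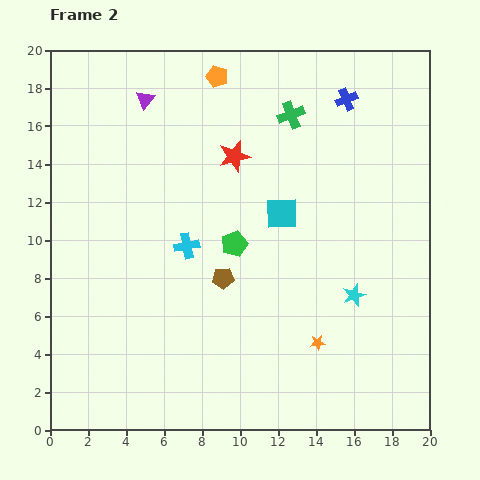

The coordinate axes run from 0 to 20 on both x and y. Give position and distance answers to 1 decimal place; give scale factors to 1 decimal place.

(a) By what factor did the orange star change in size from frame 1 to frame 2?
0.6×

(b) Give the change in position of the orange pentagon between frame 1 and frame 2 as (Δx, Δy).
(-0.1, 1.5)

The orange pentagon was at (8.9, 17.1) in frame 1 and (8.8, 18.6) in frame 2.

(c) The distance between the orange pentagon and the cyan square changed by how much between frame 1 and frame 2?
-3.3

Distance in frame 1: 11.3. Distance in frame 2: 8.0.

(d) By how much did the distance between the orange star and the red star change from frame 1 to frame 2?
-5.3

Distance in frame 1: 16.0. Distance in frame 2: 10.7.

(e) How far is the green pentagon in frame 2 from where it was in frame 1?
7.6

The green pentagon moved from (4.9, 15.7) to (9.7, 9.8), a distance of √(4.8² + 5.9²) ≈ 7.6.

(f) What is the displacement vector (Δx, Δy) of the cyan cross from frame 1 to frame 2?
(-6.2, -2.1)

The cyan cross was at (13.4, 11.8) in frame 1 and (7.2, 9.7) in frame 2.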